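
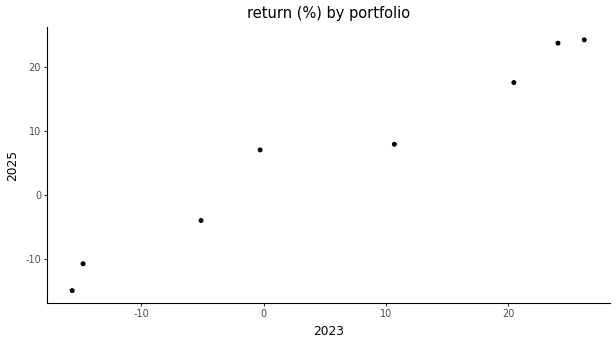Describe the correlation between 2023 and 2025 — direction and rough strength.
positive, strong

Points are positively correlated; strong (|r| ≈ 1.0).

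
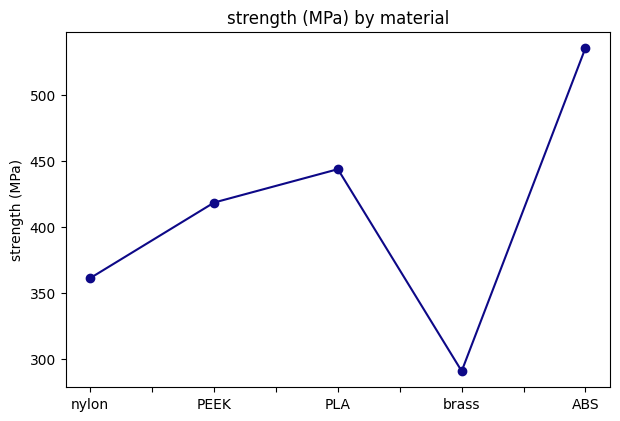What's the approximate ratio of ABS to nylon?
≈ 1.5×

ABS ≈ 525, nylon ≈ 350; 525/350 ≈ 1.5.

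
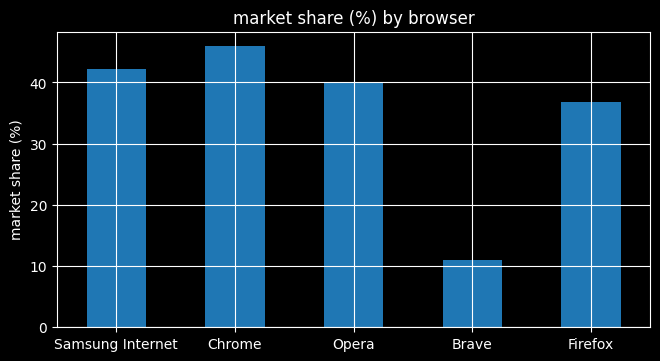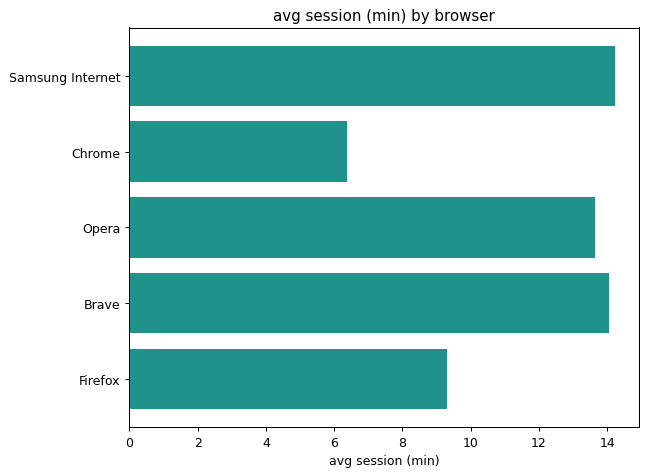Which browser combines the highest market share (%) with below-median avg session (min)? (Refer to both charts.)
Chrome

Chart 2 median avg session (min) ≈ 14; below-median browsers: Chrome, Firefox. Among those, Chrome has the highest market share (%) (≈ 45).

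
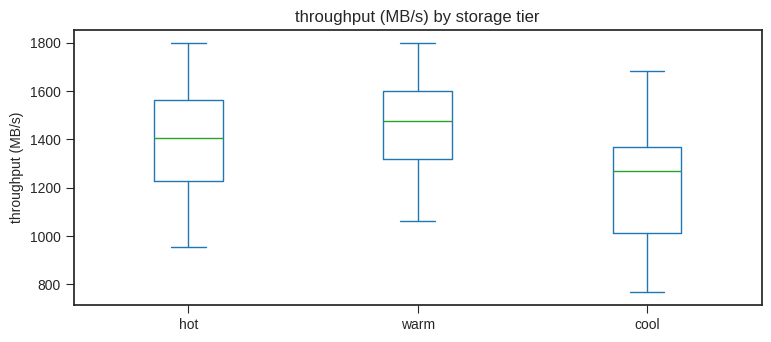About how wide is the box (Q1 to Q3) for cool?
≈ 375

Q3 ≈ 1375, Q1 ≈ 1000; IQR ≈ 375.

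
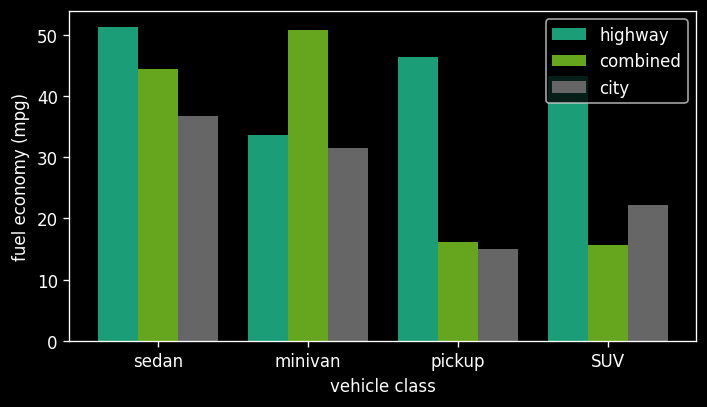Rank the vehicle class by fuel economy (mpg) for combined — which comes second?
Top 3 for combined: minivan ≈ 50, sedan ≈ 45, pickup ≈ 15.

sedan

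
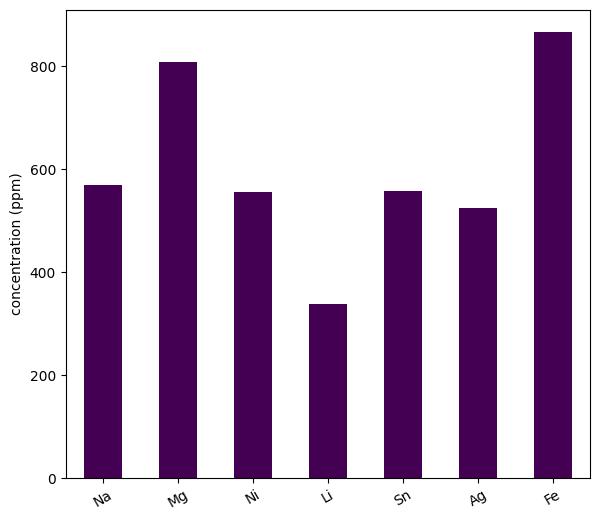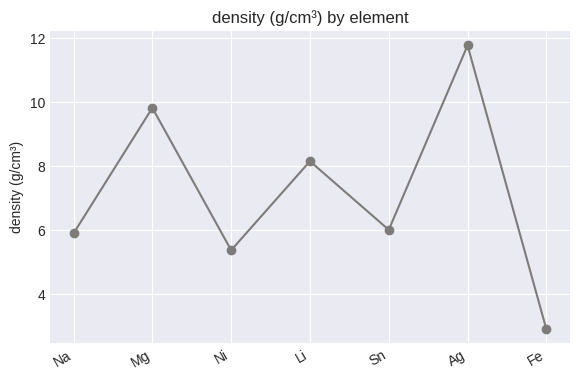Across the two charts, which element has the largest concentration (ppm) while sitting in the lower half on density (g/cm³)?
Fe

Chart 2 median density (g/cm³) ≈ 6; below-median elements: Na, Ni, Fe. Among those, Fe has the highest concentration (ppm) (≈ 900).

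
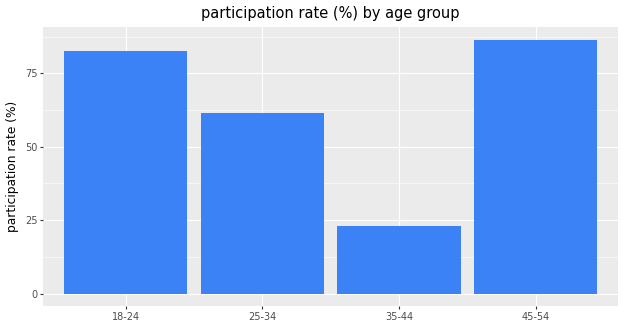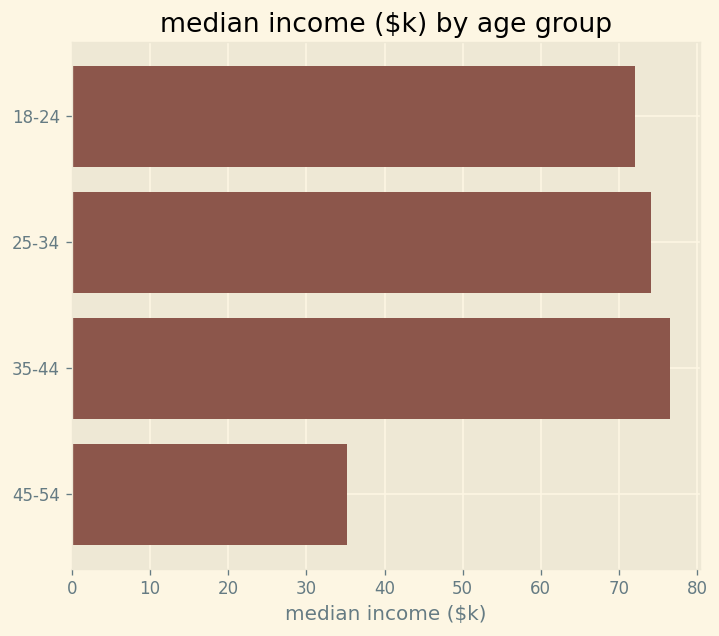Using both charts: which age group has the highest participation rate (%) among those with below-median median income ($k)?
45-54

Chart 2 median median income ($k) ≈ 70; below-median age groups: 18-24, 45-54. Among those, 45-54 has the highest participation rate (%) (≈ 90).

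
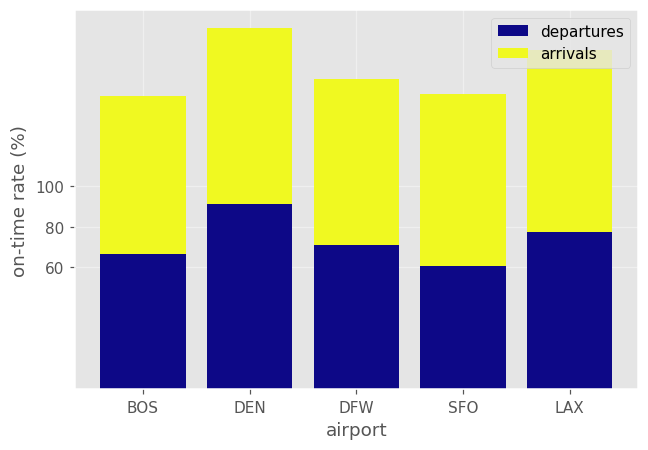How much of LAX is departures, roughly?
departures top ≈ 80, bottom ≈ 0; segment ≈ 80.

≈ 80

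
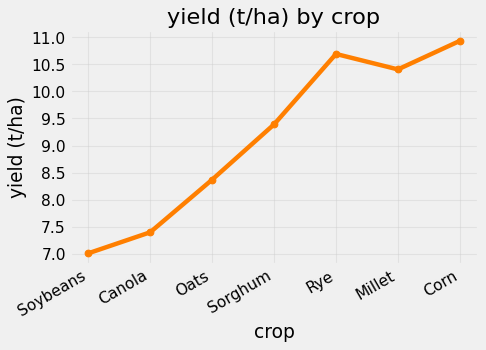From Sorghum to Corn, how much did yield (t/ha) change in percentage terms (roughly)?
≈ +15.8%

Sorghum ≈ 9.5, Corn ≈ 11.0; (11.0 − 9.5) / 9.5 ≈ +15.8%.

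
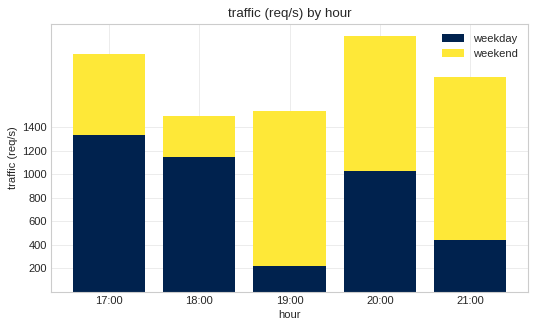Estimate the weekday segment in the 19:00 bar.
weekday top ≈ 200, bottom ≈ 0; segment ≈ 200.

≈ 200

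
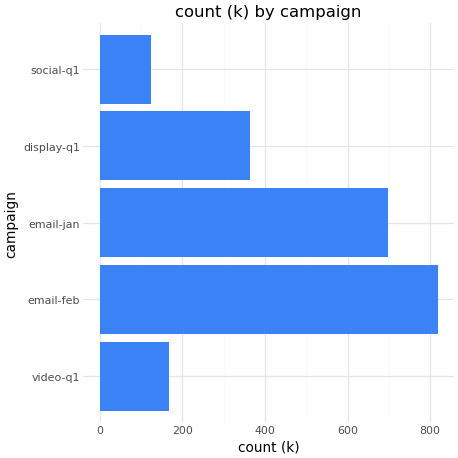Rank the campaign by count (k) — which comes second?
email-jan

Top 3: email-feb ≈ 800, email-jan ≈ 700, display-q1 ≈ 400.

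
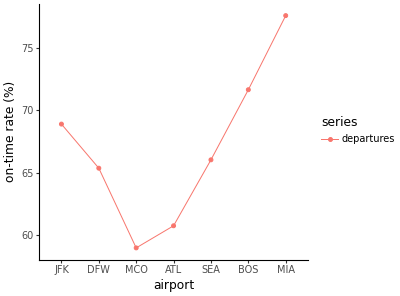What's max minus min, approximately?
Max MIA ≈ 78, min MCO ≈ 58; range ≈ 20.

≈ 20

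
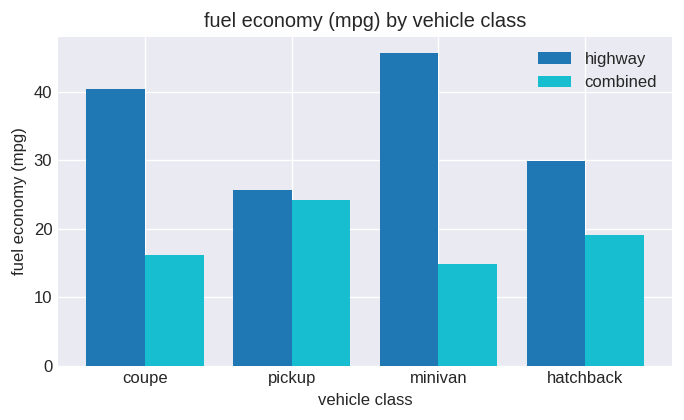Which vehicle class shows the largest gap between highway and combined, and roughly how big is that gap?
minivan, ≈ 30 mpg

minivan: highway ≈ 45, combined ≈ 15 → gap ≈ 30. Next-largest (coupe) is only ≈ 25.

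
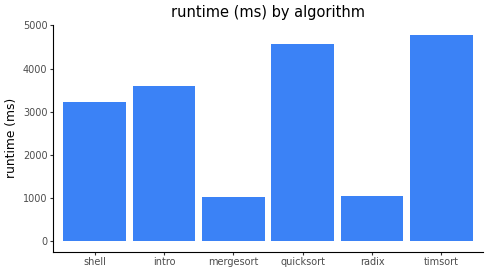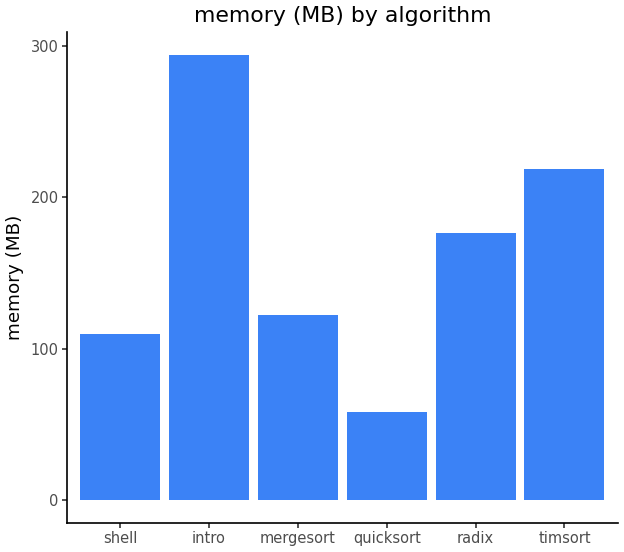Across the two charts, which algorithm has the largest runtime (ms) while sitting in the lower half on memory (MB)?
Chart 2 median memory (MB) ≈ 150; below-median algorithms: shell, mergesort, quicksort. Among those, quicksort has the highest runtime (ms) (≈ 4500).

quicksort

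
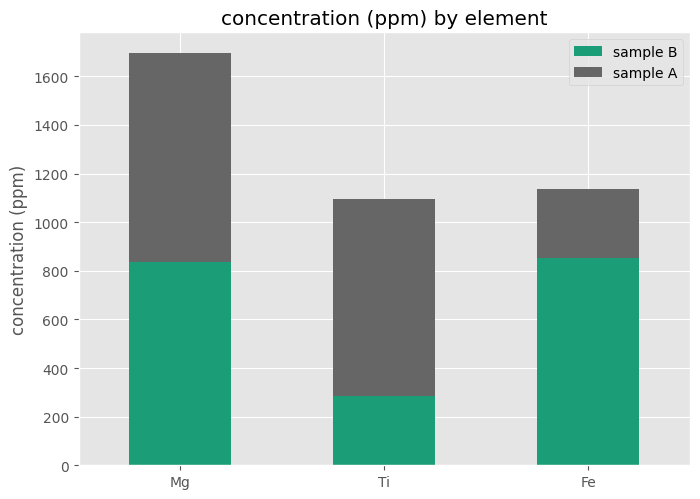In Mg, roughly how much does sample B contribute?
≈ 800

sample B top ≈ 800, bottom ≈ 0; segment ≈ 800.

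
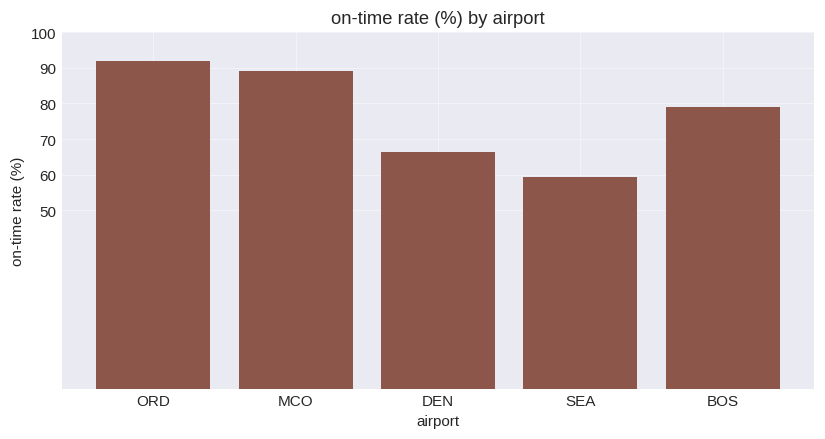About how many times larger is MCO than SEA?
≈ 1.5×

MCO ≈ 90, SEA ≈ 60; 90/60 ≈ 1.5.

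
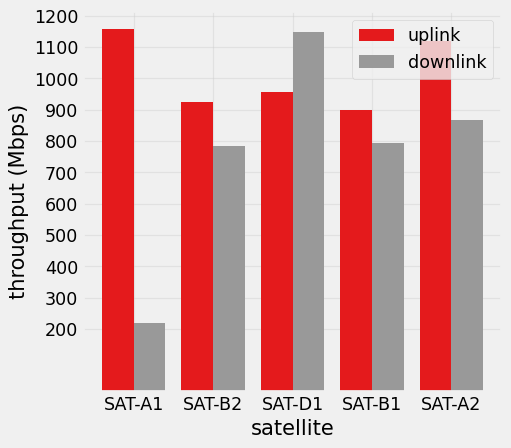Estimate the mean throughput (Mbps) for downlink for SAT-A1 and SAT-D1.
≈ 650

(200 + 1100) / 2 ≈ 650.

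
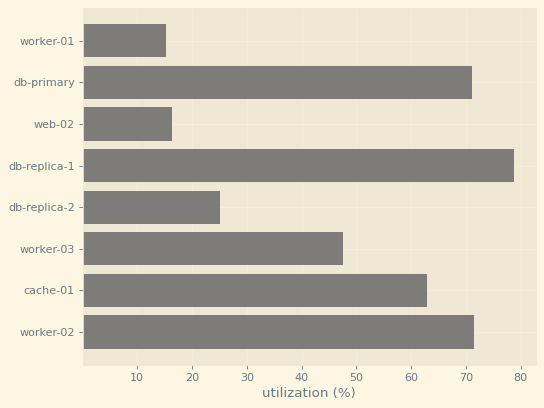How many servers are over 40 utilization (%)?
5

Above 40: db-primary, db-replica-1, worker-03, cache-01, worker-02.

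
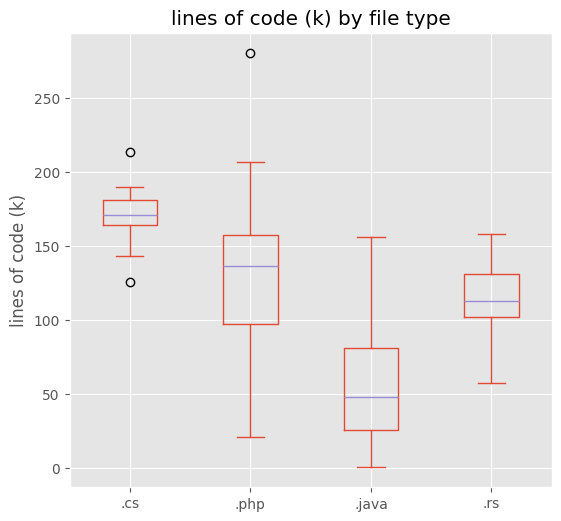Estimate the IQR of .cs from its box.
≈ 20

Q3 ≈ 180, Q1 ≈ 160; IQR ≈ 20.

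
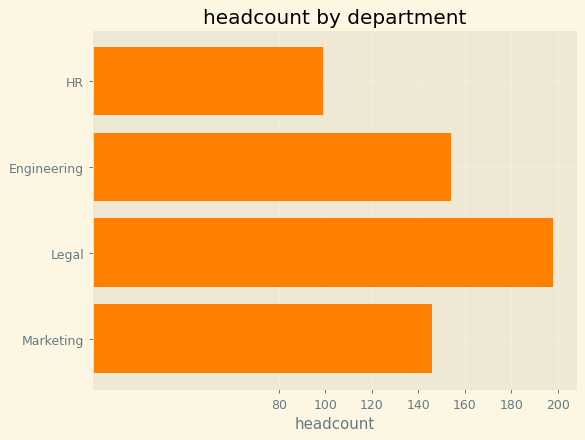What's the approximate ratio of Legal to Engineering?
≈ 1.25×

Legal ≈ 200, Engineering ≈ 160; 200/160 ≈ 1.25.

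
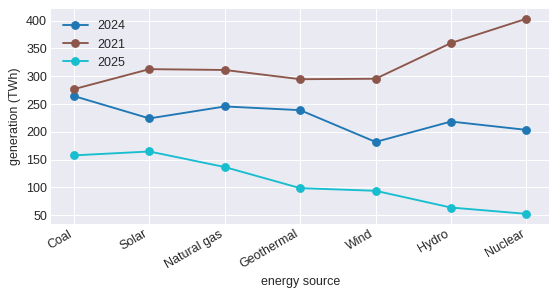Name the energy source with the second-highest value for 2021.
Hydro

Top 3 for 2021: Nuclear ≈ 400, Hydro ≈ 350, Solar ≈ 300.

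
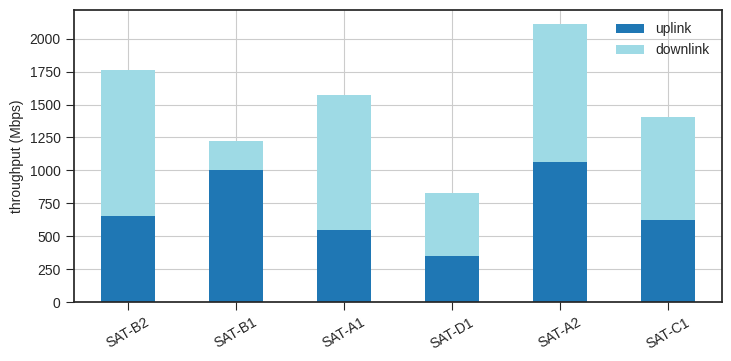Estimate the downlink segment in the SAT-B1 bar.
downlink top ≈ 1200, bottom ≈ 1000; segment ≈ 200.

≈ 200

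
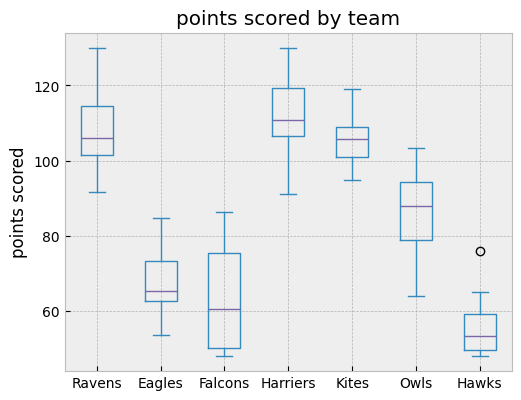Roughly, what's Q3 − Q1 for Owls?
≈ 15

Q3 ≈ 95, Q1 ≈ 80; IQR ≈ 15.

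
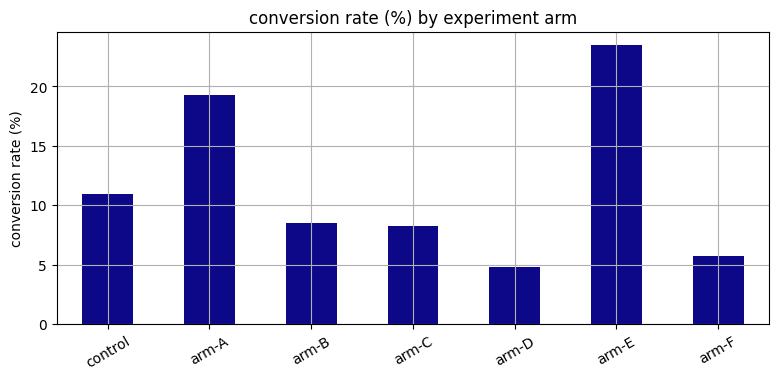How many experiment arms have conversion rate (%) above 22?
Above 22: arm-E.

1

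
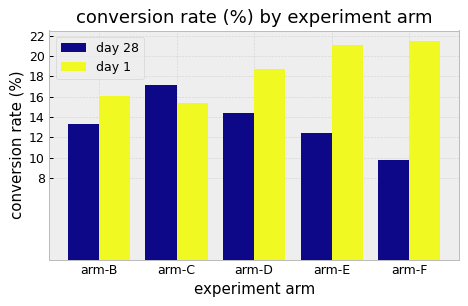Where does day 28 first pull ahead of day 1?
arm-B: day 28 ≈ 14 vs day 1 ≈ 16 (not yet); arm-C: day 28 ≈ 18 vs day 1 ≈ 16 (first crossover).

arm-C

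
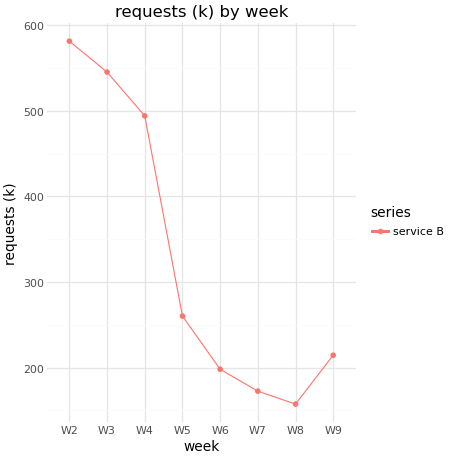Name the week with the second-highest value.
Top 3: W2 ≈ 600, W3 ≈ 550, W4 ≈ 500.

W3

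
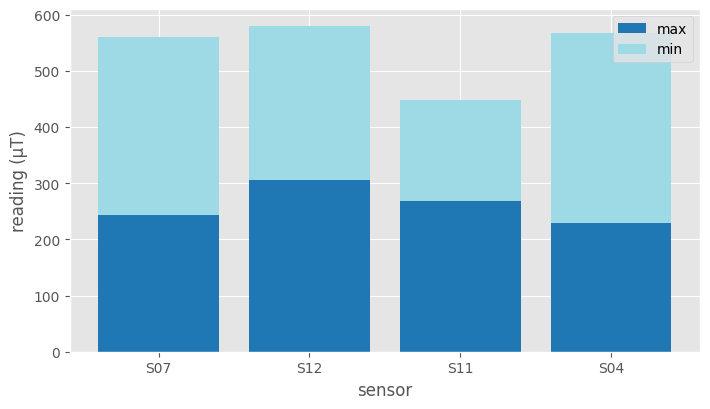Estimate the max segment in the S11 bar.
≈ 250

max top ≈ 250, bottom ≈ 0; segment ≈ 250.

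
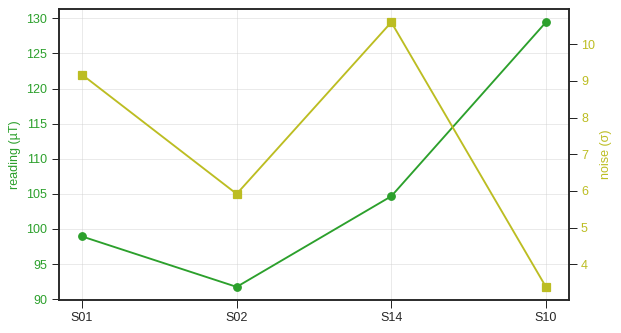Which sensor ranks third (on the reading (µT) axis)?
S01

Top 4 (on the reading (µT) axis): S10 ≈ 130, S14 ≈ 105, S01 ≈ 100, S02 ≈ 90.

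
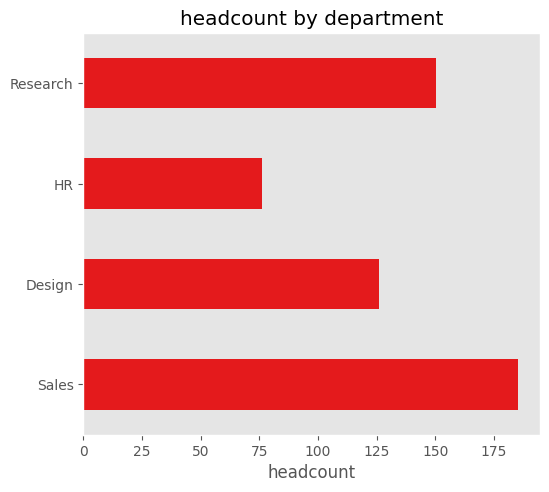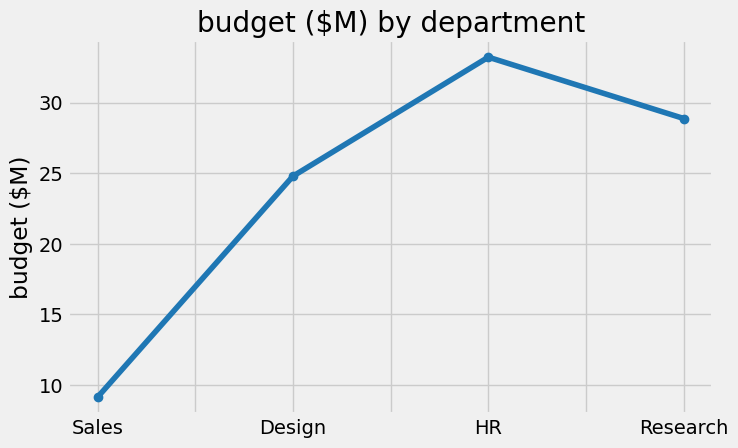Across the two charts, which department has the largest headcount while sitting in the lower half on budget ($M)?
Sales

Chart 2 median budget ($M) ≈ 25; below-median departments: Sales, Design. Among those, Sales has the highest headcount (≈ 180).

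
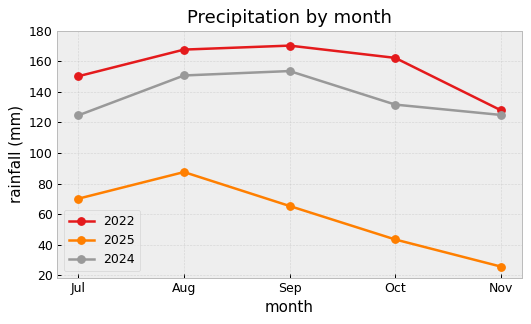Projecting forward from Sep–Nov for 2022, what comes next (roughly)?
Last three: 180, 160, 120 → slope ≈ -30/step → next ≈ 90.

≈ 90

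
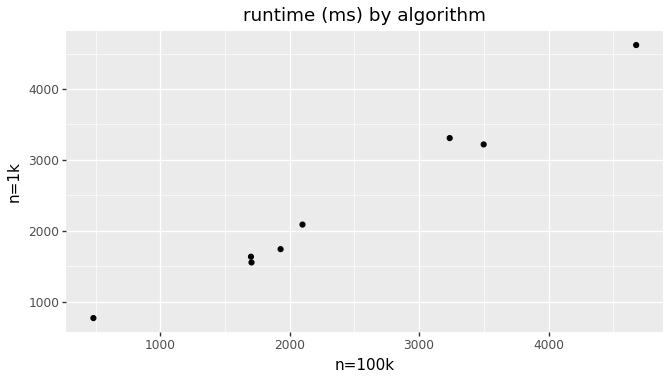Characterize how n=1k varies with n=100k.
Points are positively correlated; strong (|r| ≈ 1.0).

positive, strong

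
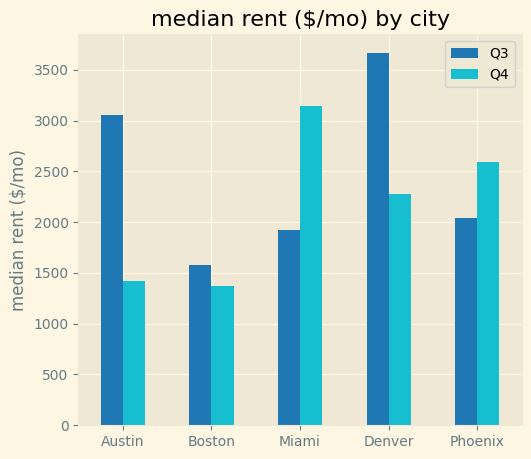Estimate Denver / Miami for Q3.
Denver ≈ 3500, Miami ≈ 2000; 3500/2000 ≈ 1.75.

≈ 1.75×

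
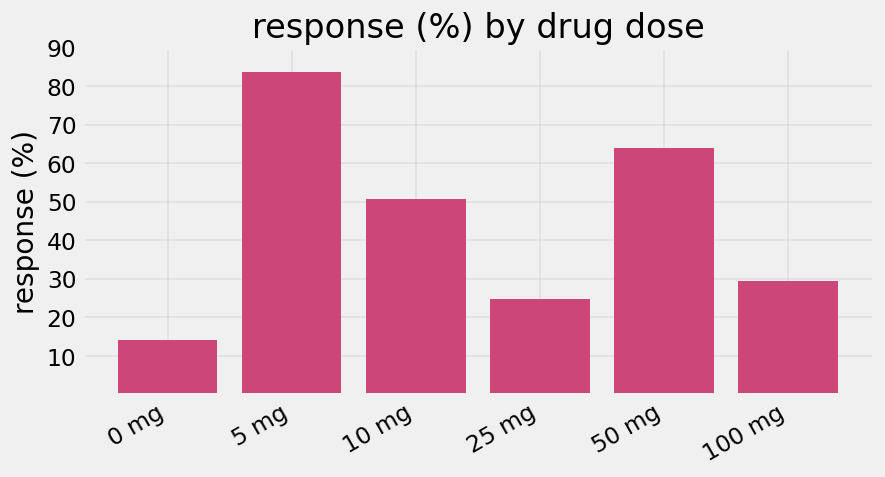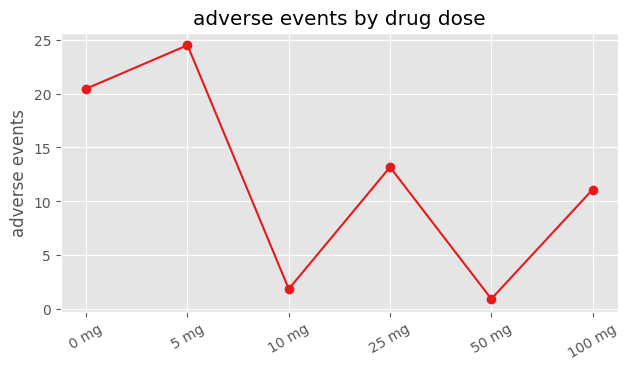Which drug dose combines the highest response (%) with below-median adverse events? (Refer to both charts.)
50 mg

Chart 2 median adverse events ≈ 10; below-median drug doses: 10 mg, 50 mg, 100 mg. Among those, 50 mg has the highest response (%) (≈ 60).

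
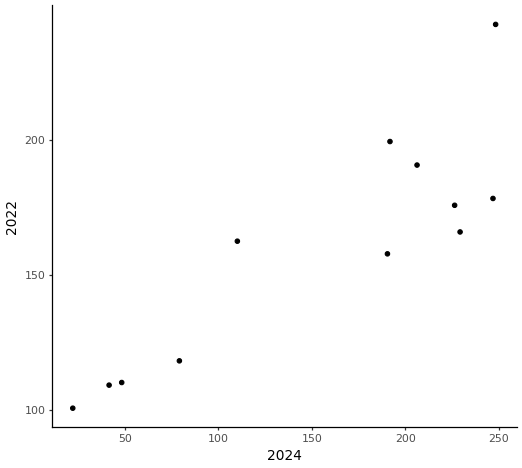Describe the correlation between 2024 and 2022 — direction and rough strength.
Points are positively correlated; strong (|r| ≈ 0.9).

positive, strong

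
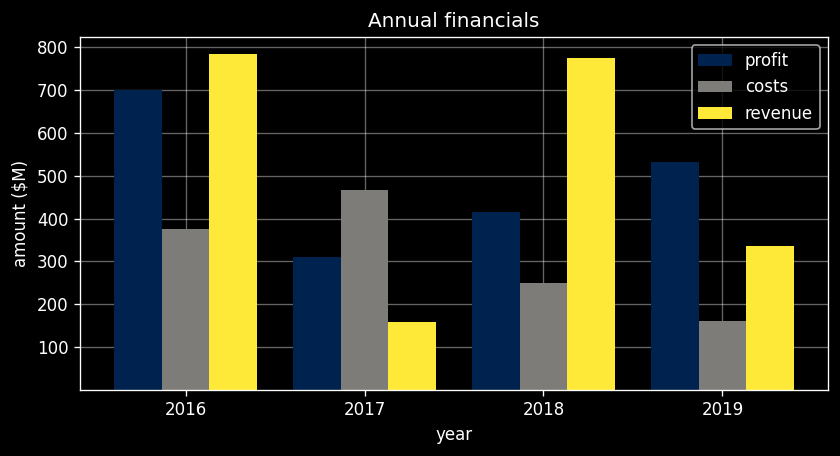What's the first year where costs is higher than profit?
2017

2016: costs ≈ 400 vs profit ≈ 700 (not yet); 2017: costs ≈ 500 vs profit ≈ 300 (first crossover).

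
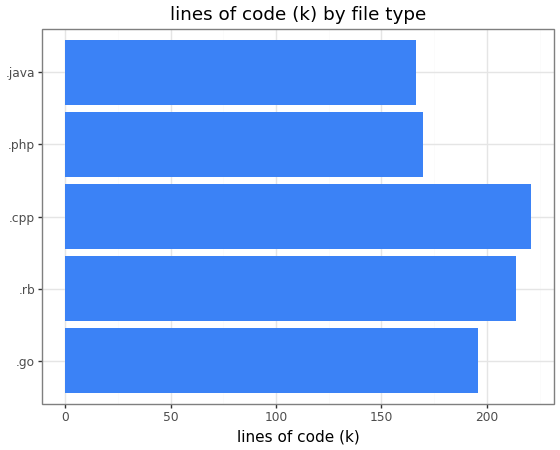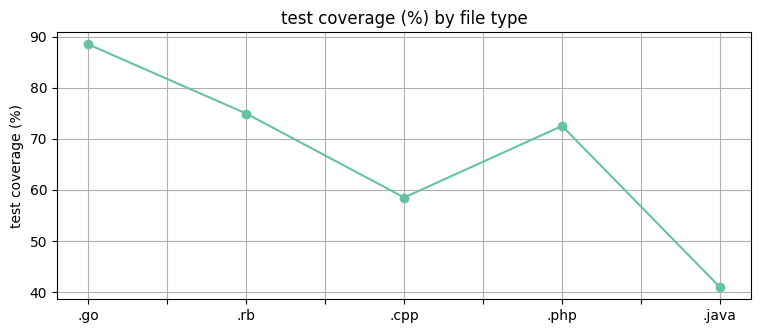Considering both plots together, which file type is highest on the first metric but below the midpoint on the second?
Chart 2 median test coverage (%) ≈ 70; below-median file types: .cpp, .java. Among those, .cpp has the highest lines of code (k) (≈ 225).

.cpp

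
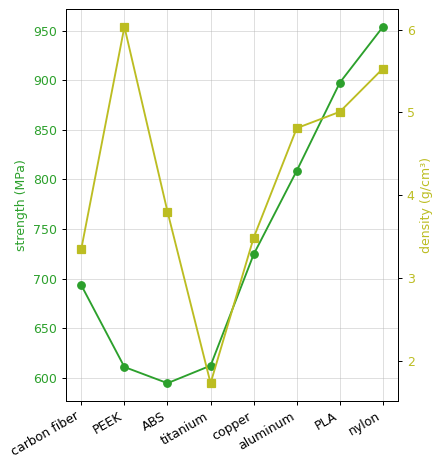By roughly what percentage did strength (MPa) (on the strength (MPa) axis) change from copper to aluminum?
copper ≈ 700, aluminum ≈ 800; (800 − 700) / 700 ≈ +14.3%.

≈ +14.3%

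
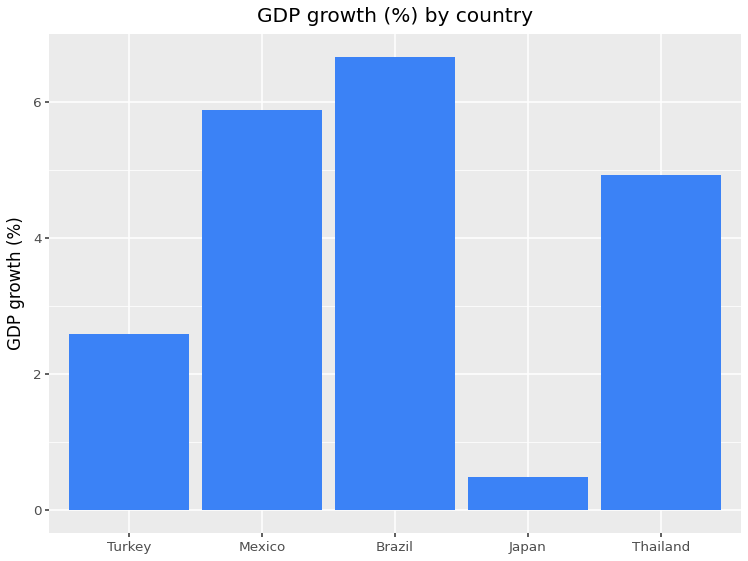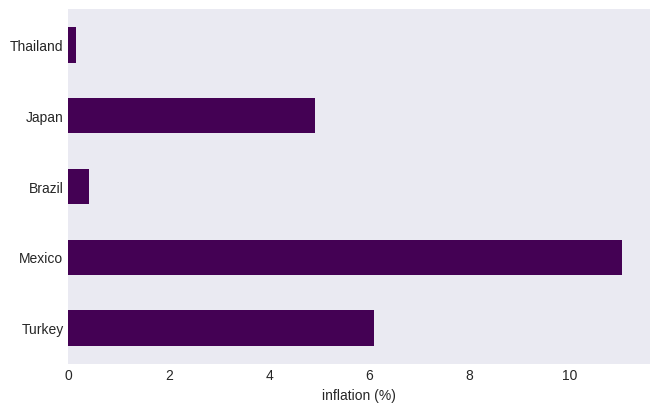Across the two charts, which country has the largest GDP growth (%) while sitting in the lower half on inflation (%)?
Brazil

Chart 2 median inflation (%) ≈ 4; below-median countries: Brazil, Thailand. Among those, Brazil has the highest GDP growth (%) (≈ 7).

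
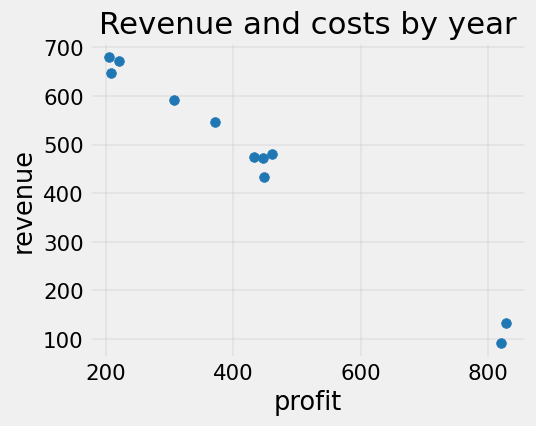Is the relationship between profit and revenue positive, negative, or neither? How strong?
Points are negatively correlated; strong (|r| ≈ 1.0).

negative, strong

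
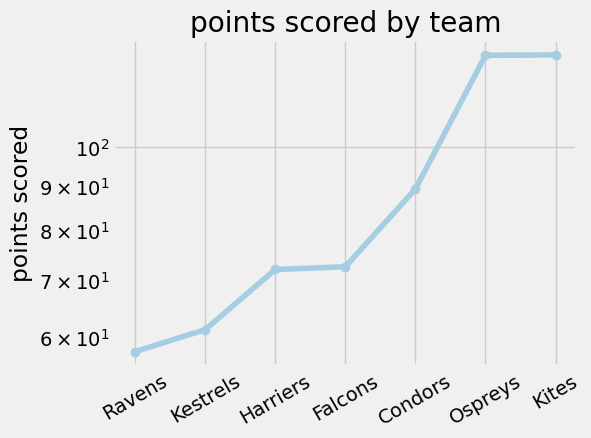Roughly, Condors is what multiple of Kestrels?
Condors ≈ 90, Kestrels ≈ 60; 90/60 ≈ 1.5.

≈ 1.5×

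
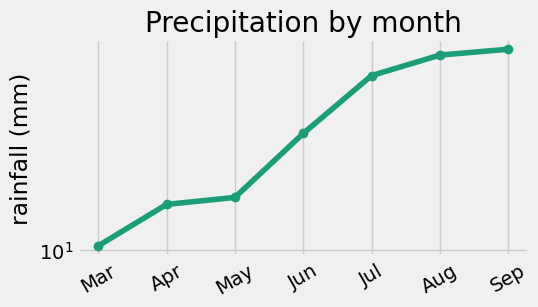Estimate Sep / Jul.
≈ 1.29×

Sep ≈ 90, Jul ≈ 70; 90/70 ≈ 1.29.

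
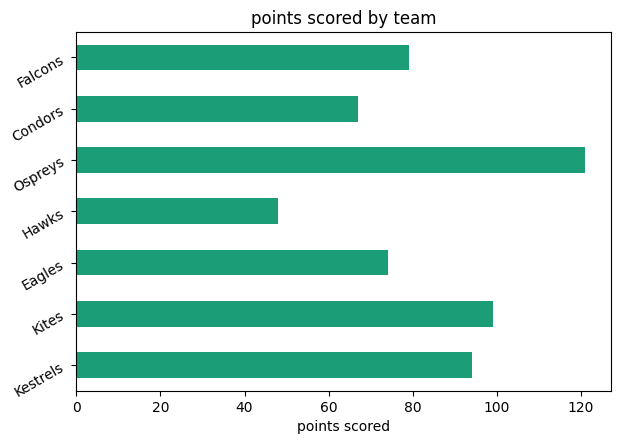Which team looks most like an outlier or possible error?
Ospreys ≈ 120; the rest sit between ≈ 40 and ≈ 100.

Ospreys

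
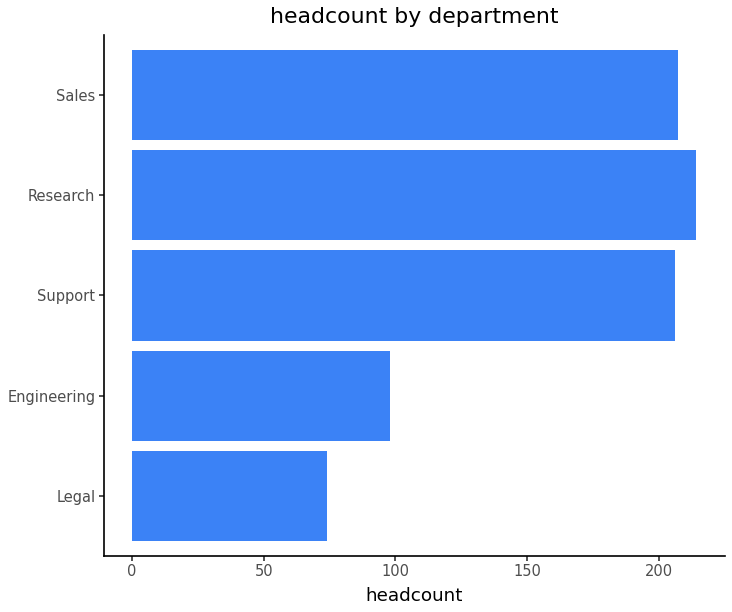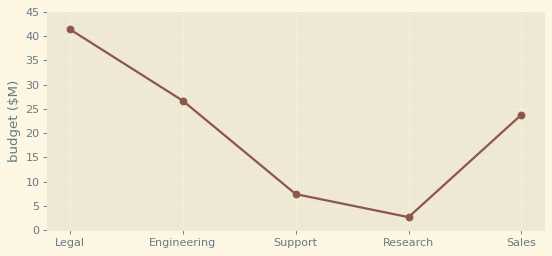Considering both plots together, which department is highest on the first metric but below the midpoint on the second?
Research

Chart 2 median budget ($M) ≈ 25; below-median departments: Support, Research. Among those, Research has the highest headcount (≈ 220).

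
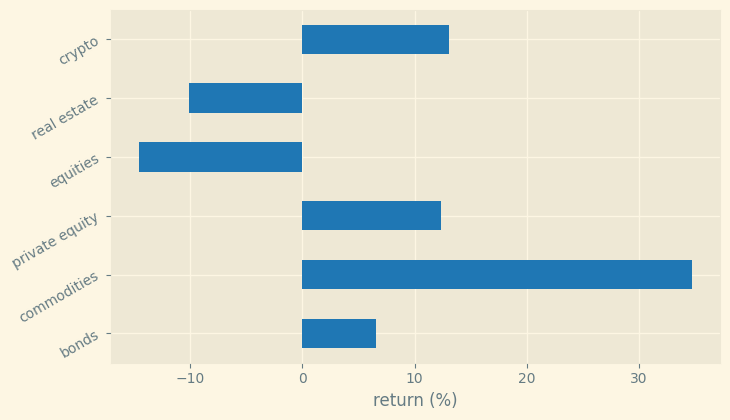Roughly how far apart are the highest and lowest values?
Max commodities ≈ 35, min equities ≈ -15; range ≈ 50.

≈ 50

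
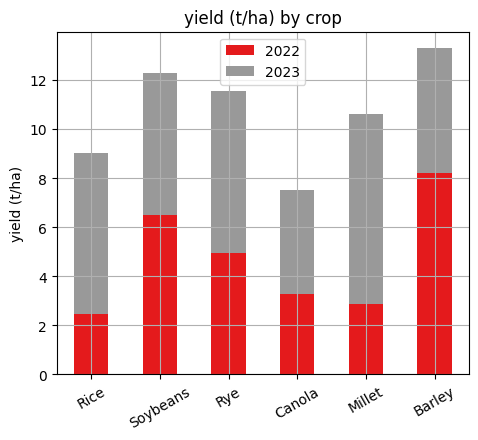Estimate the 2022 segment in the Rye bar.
2022 top ≈ 4, bottom ≈ 0; segment ≈ 4.

≈ 4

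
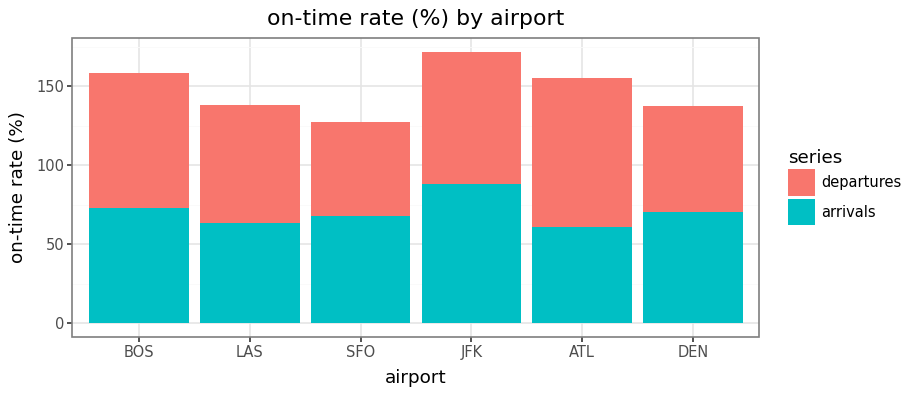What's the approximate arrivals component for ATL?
arrivals top ≈ 60, bottom ≈ 0; segment ≈ 60.

≈ 60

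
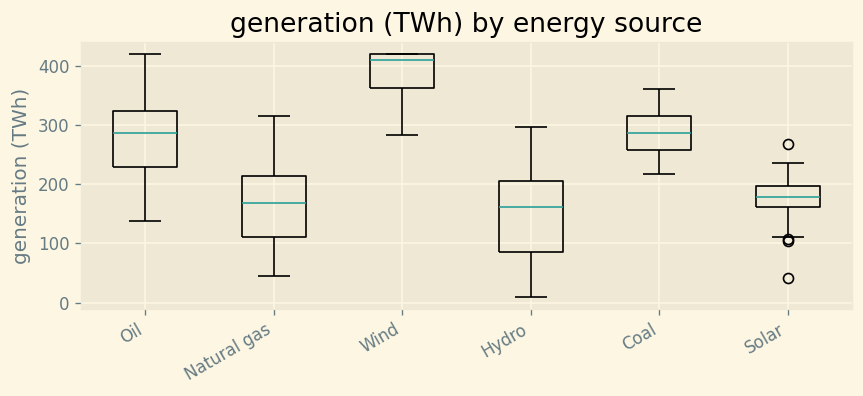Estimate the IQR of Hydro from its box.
≈ 125

Q3 ≈ 200, Q1 ≈ 75; IQR ≈ 125.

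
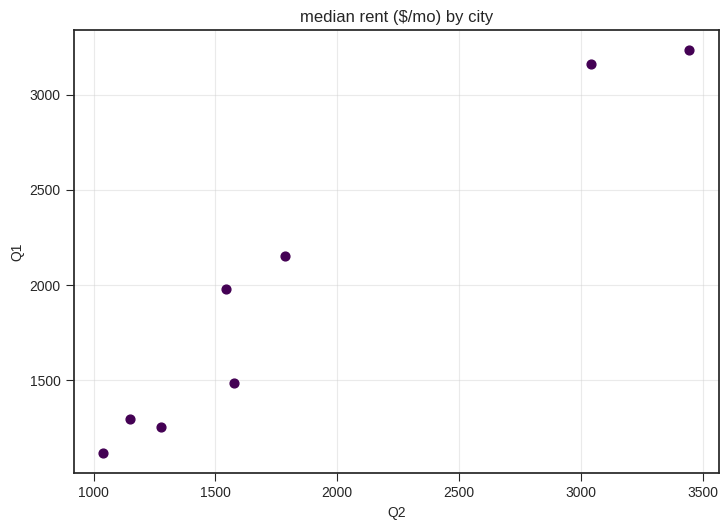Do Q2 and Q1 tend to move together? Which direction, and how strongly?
positive, strong

Points are positively correlated; strong (|r| ≈ 1.0).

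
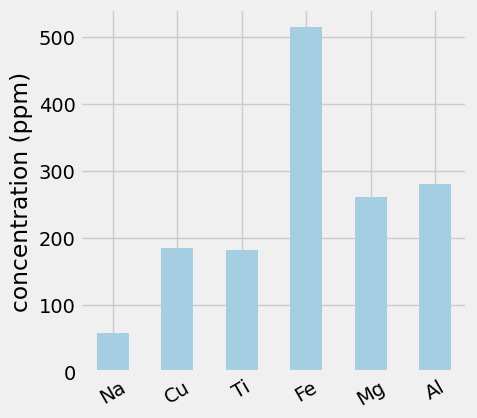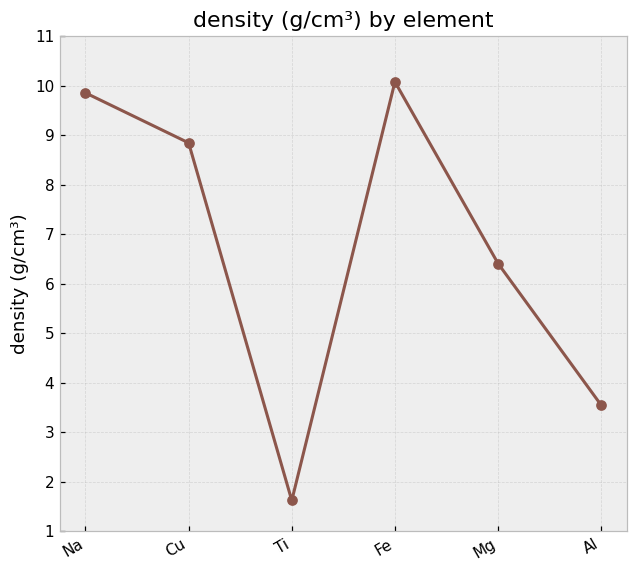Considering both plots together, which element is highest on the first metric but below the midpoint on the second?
Al

Chart 2 median density (g/cm³) ≈ 8; below-median elements: Ti, Mg, Al. Among those, Al has the highest concentration (ppm) (≈ 300).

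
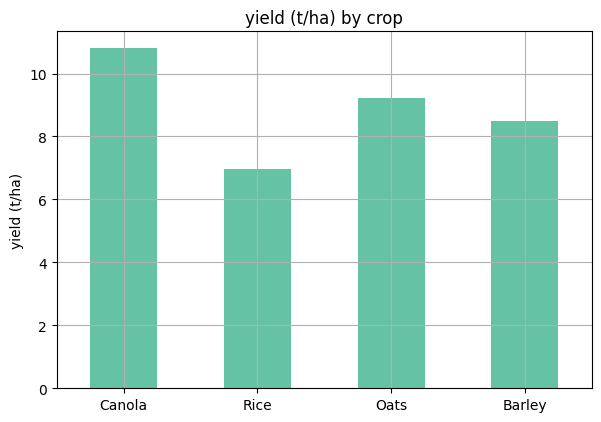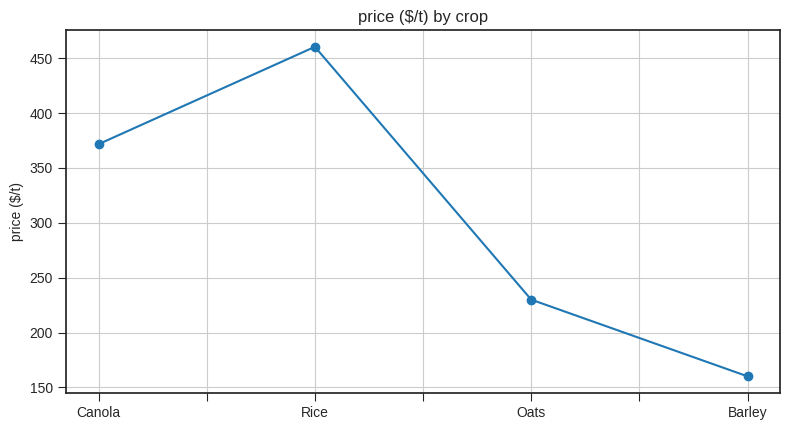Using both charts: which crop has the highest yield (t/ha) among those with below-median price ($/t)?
Chart 2 median price ($/t) ≈ 300; below-median crops: Oats, Barley. Among those, Oats has the highest yield (t/ha) (≈ 9).

Oats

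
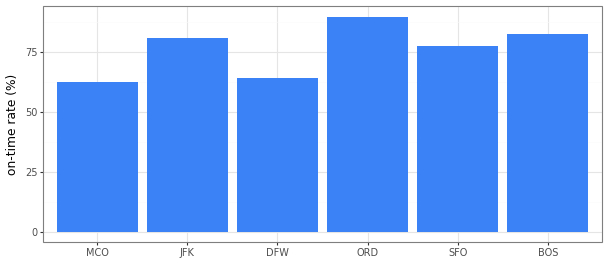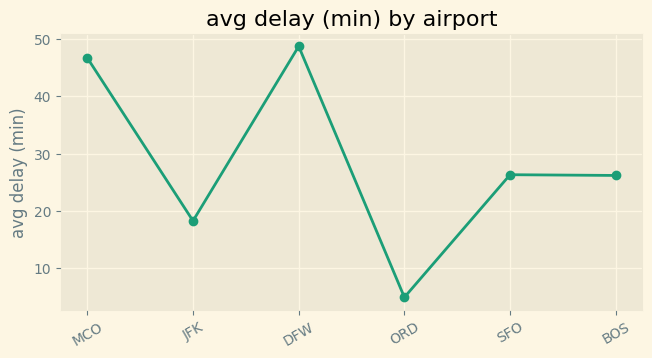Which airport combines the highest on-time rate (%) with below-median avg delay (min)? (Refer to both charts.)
Chart 2 median avg delay (min) ≈ 25; below-median airports: JFK, ORD, BOS. Among those, ORD has the highest on-time rate (%) (≈ 90).

ORD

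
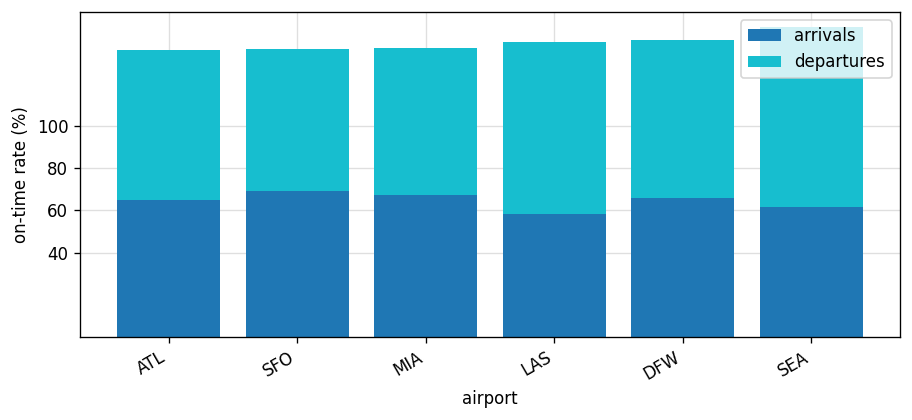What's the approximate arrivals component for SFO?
arrivals top ≈ 60, bottom ≈ 0; segment ≈ 60.

≈ 60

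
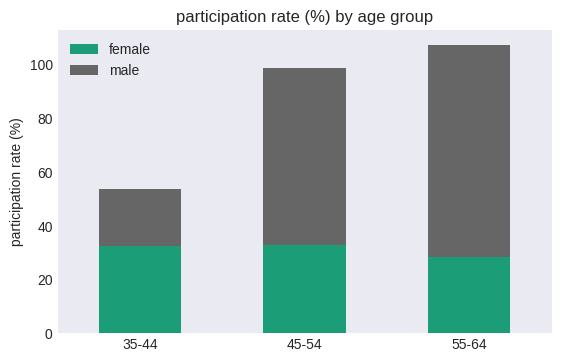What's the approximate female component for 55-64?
female top ≈ 30, bottom ≈ 0; segment ≈ 30.

≈ 30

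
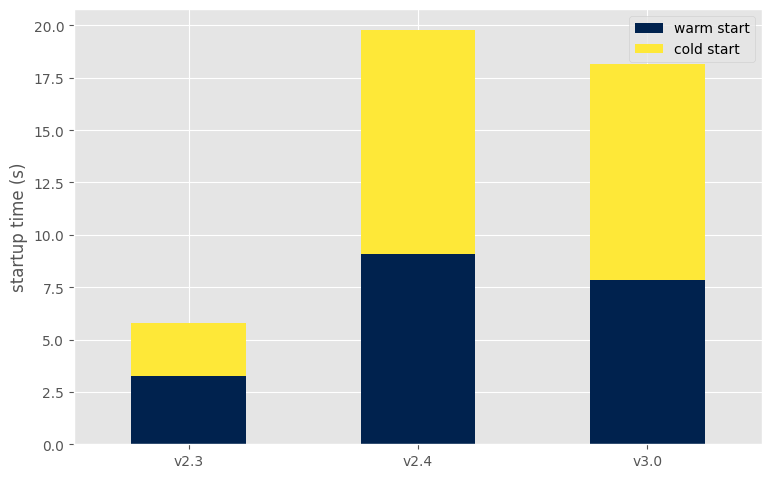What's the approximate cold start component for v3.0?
cold start top ≈ 18, bottom ≈ 8; segment ≈ 10.

≈ 10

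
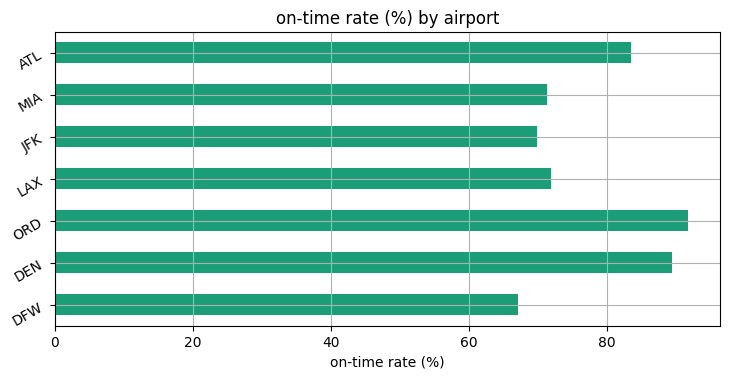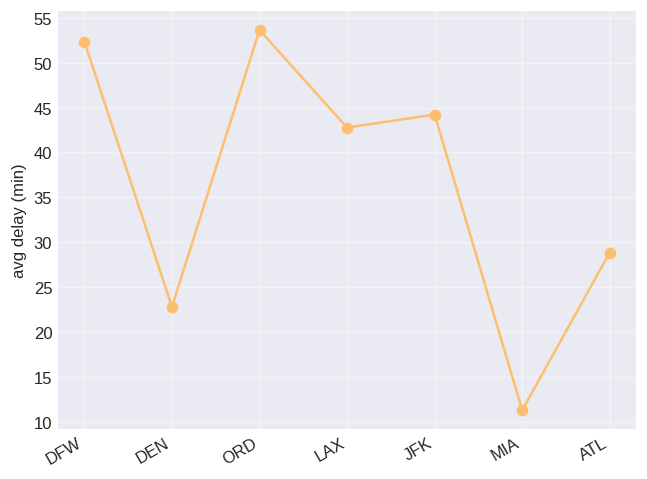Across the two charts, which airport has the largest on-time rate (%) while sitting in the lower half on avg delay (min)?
DEN

Chart 2 median avg delay (min) ≈ 45; below-median airports: DEN, MIA, ATL. Among those, DEN has the highest on-time rate (%) (≈ 90).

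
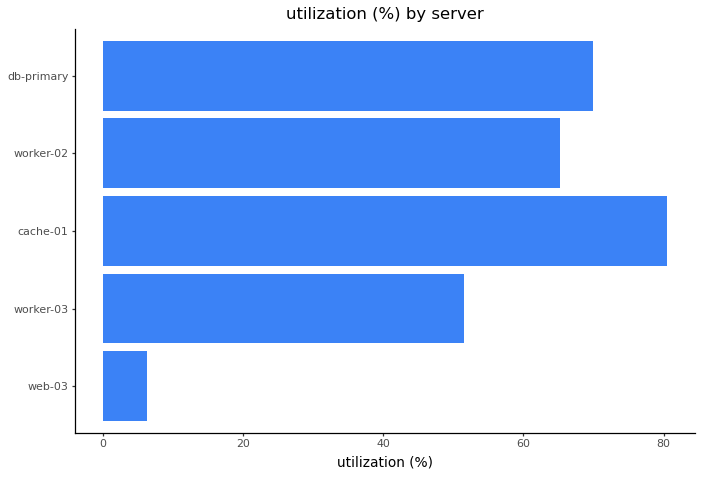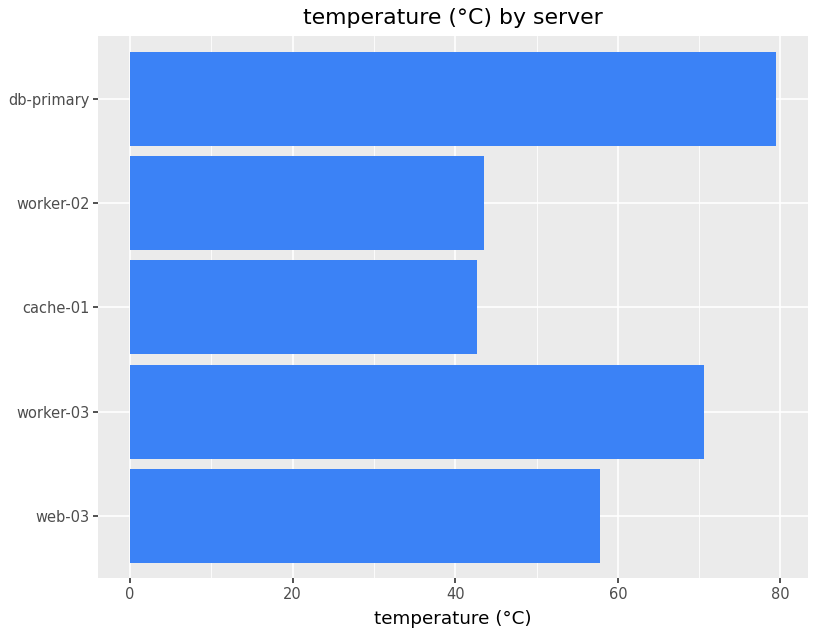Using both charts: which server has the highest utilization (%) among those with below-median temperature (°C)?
Chart 2 median temperature (°C) ≈ 60; below-median servers: cache-01, worker-02. Among those, cache-01 has the highest utilization (%) (≈ 80).

cache-01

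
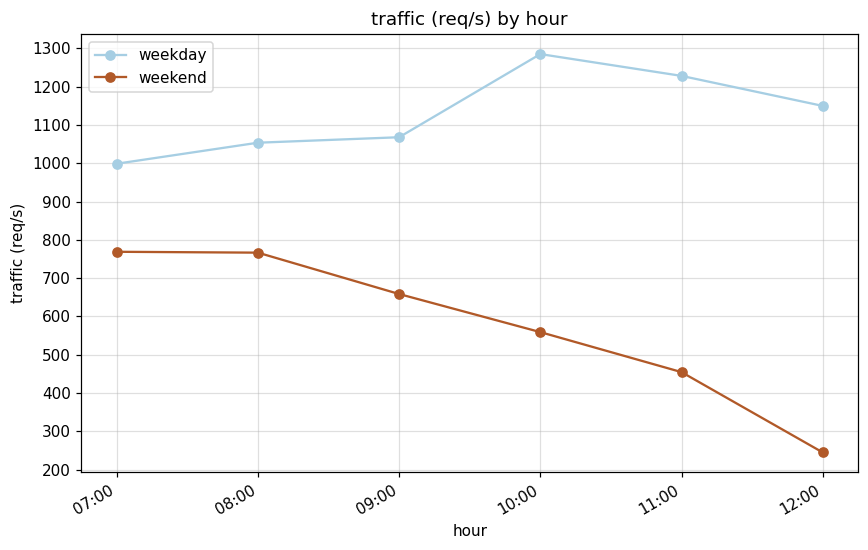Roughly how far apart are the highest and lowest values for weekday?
≈ 300

Max 10:00 ≈ 1300, min 07:00 ≈ 1000; range ≈ 300.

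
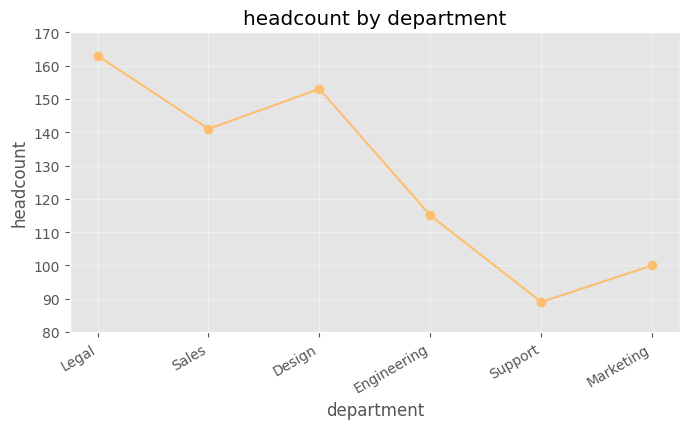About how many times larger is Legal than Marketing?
≈ 1.6×

Legal ≈ 160, Marketing ≈ 100; 160/100 ≈ 1.6.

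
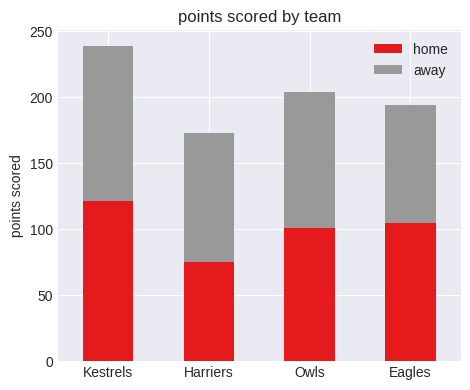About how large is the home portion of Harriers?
home top ≈ 80, bottom ≈ 0; segment ≈ 80.

≈ 80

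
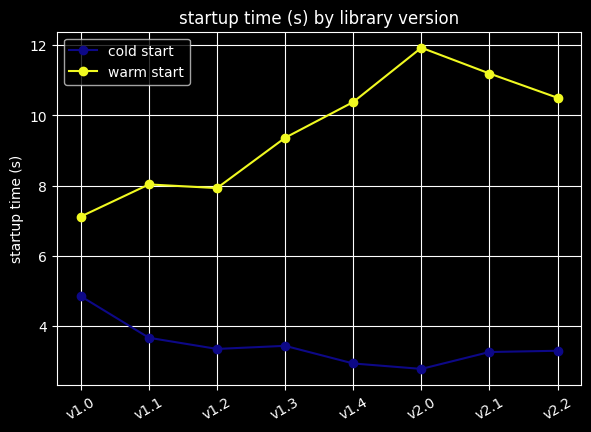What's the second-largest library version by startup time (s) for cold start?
Top 3 for cold start: v1.0 ≈ 5, v1.1 ≈ 4, v1.3 ≈ 3.

v1.1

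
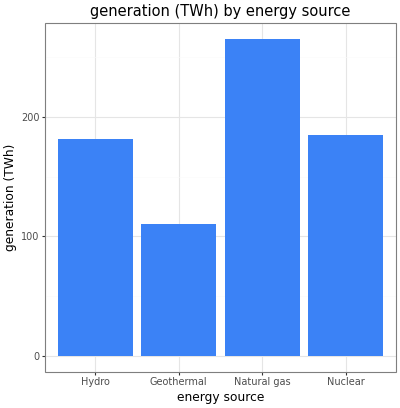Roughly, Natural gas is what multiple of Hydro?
≈ 1.57×

Natural gas ≈ 275, Hydro ≈ 175; 275/175 ≈ 1.57.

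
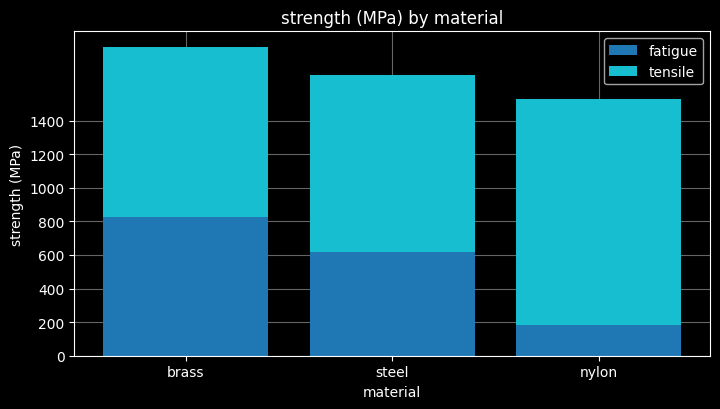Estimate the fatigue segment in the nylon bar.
fatigue top ≈ 200, bottom ≈ 0; segment ≈ 200.

≈ 200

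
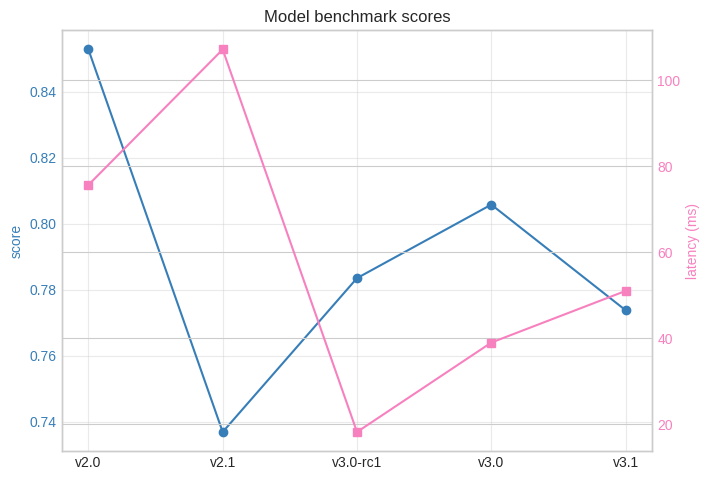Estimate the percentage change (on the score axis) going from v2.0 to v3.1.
≈ -9.4%

v2.0 ≈ 0.85, v3.1 ≈ 0.77; (0.77 − 0.85) / 0.85 ≈ -9.4%.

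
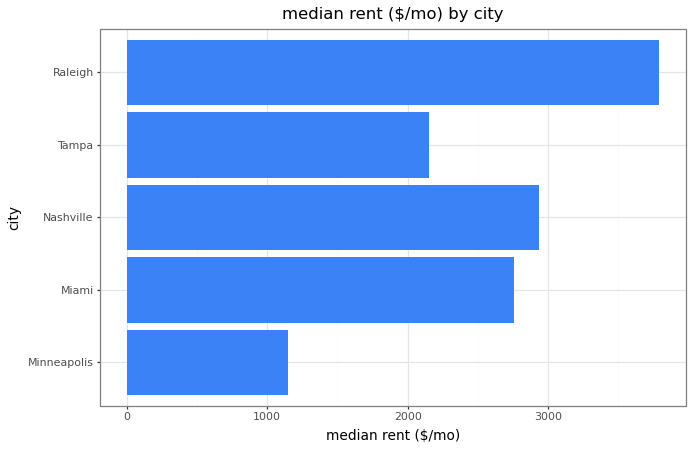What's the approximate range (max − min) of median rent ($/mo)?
Max Raleigh ≈ 4000, min Minneapolis ≈ 1000; range ≈ 3000.

≈ 3000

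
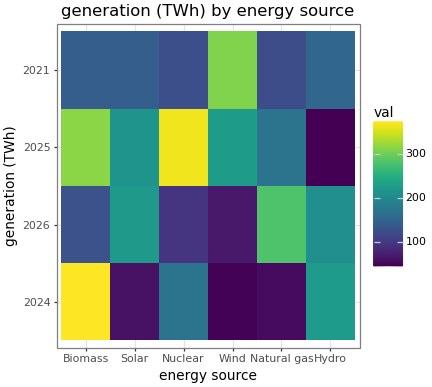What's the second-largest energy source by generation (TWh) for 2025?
Biomass

Top 3 for 2025: Nuclear ≈ 350, Biomass ≈ 300, Wind ≈ 250.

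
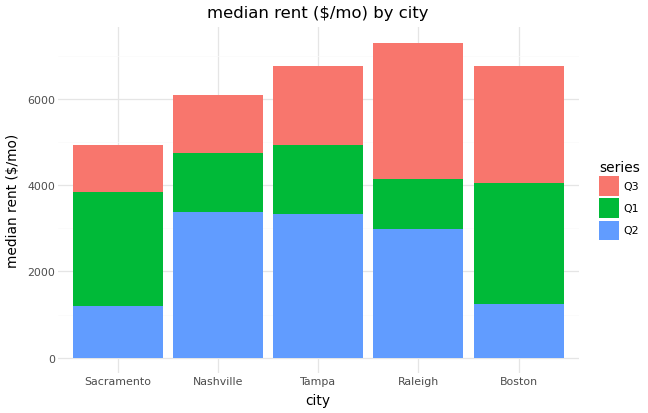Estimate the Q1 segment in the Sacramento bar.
Q1 top ≈ 4000, bottom ≈ 1000; segment ≈ 3000.

≈ 3000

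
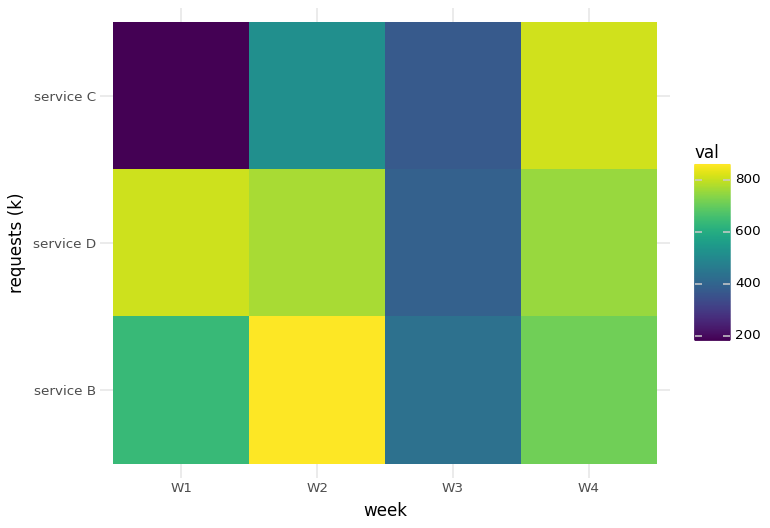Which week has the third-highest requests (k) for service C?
W3

Top 4 for service C: W4 ≈ 800, W2 ≈ 500, W3 ≈ 400, W1 ≈ 200.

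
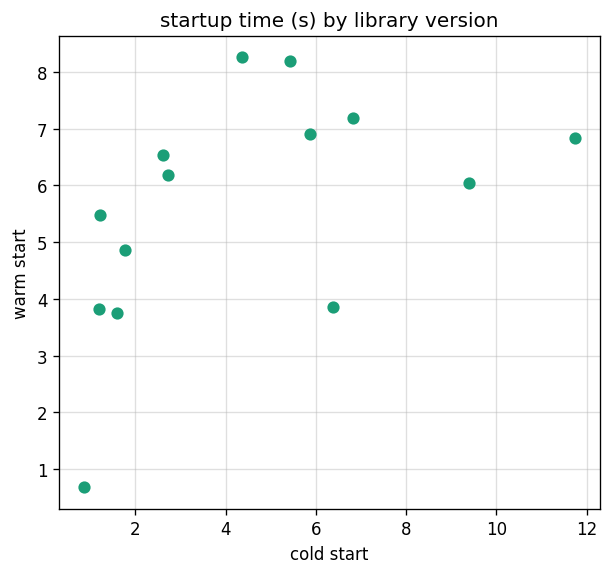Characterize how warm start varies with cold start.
positive, moderate

Points are positively correlated; moderate (|r| ≈ 0.5).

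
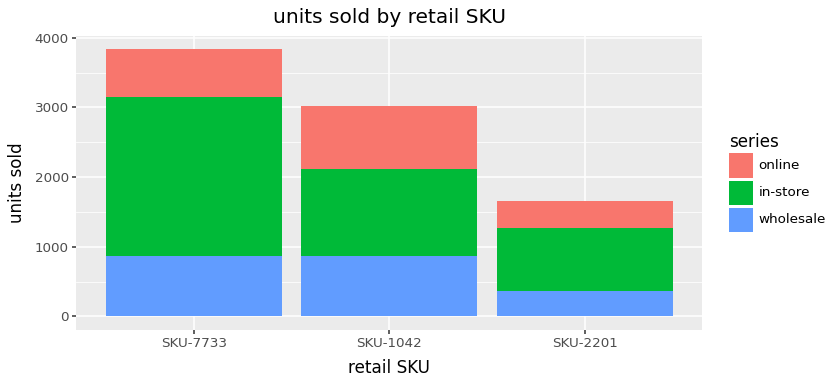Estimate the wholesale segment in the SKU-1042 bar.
wholesale top ≈ 1000, bottom ≈ 0; segment ≈ 1000.

≈ 1000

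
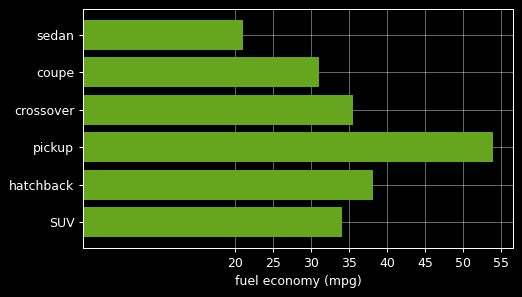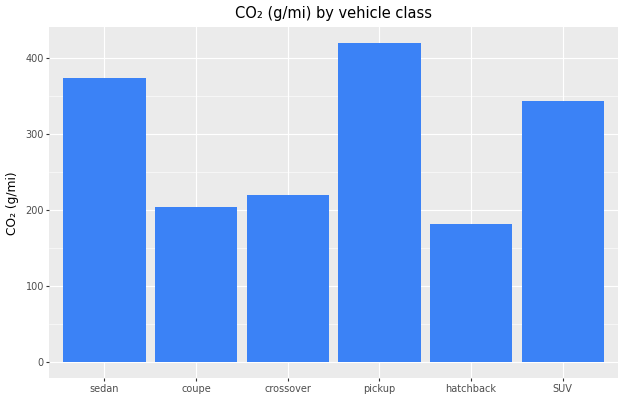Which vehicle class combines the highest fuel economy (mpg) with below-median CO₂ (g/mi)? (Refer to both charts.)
hatchback

Chart 2 median CO₂ (g/mi) ≈ 300; below-median vehicle classes: coupe, crossover, hatchback. Among those, hatchback has the highest fuel economy (mpg) (≈ 40).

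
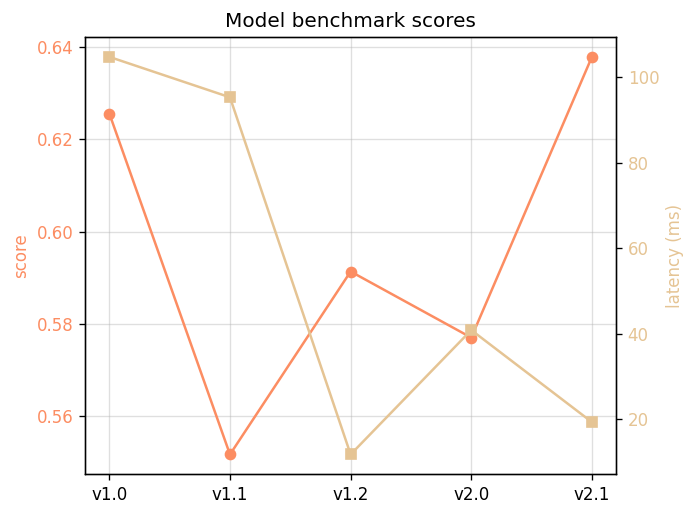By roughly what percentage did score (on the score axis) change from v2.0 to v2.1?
≈ +10.3%

v2.0 ≈ 0.58, v2.1 ≈ 0.64; (0.64 − 0.58) / 0.58 ≈ +10.3%.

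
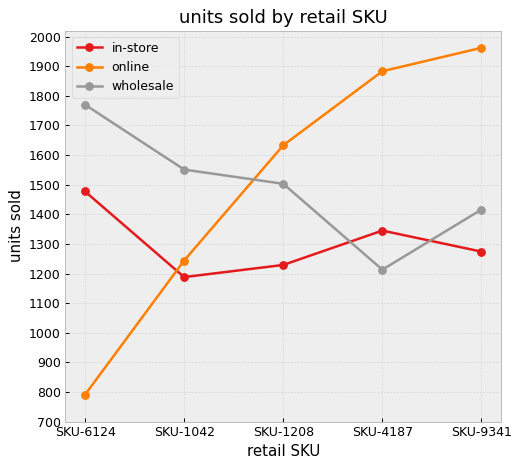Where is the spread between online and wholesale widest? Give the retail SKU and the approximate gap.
SKU-6124: online ≈ 800, wholesale ≈ 1800 → gap ≈ 1000. Next-largest (SKU-4187) is only ≈ 700.

SKU-6124, ≈ 1000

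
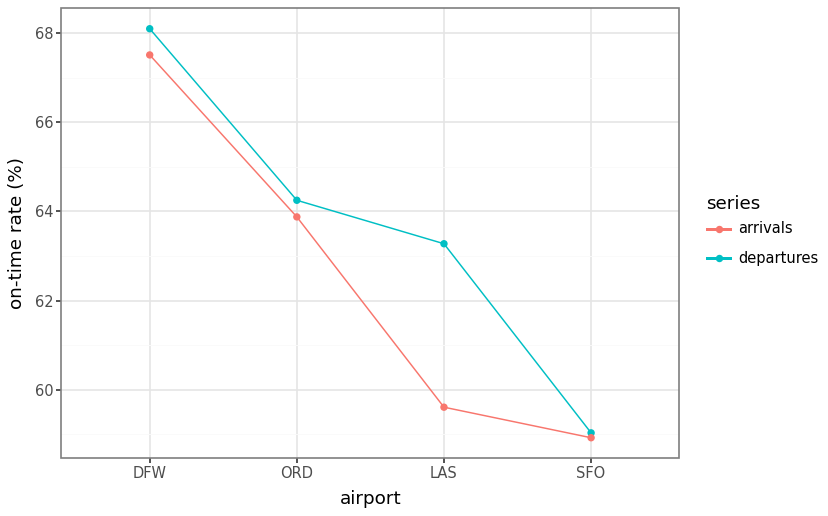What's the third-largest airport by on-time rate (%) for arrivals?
Top 4 for arrivals: DFW ≈ 68, ORD ≈ 64, LAS ≈ 60, SFO ≈ 59.

LAS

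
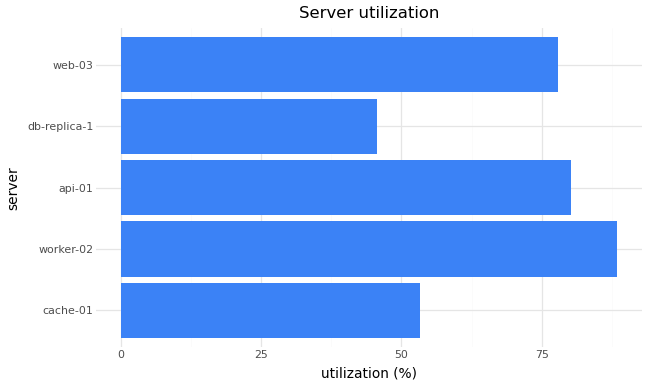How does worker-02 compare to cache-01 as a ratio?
≈ 1.8×

worker-02 ≈ 90, cache-01 ≈ 50; 90/50 ≈ 1.8.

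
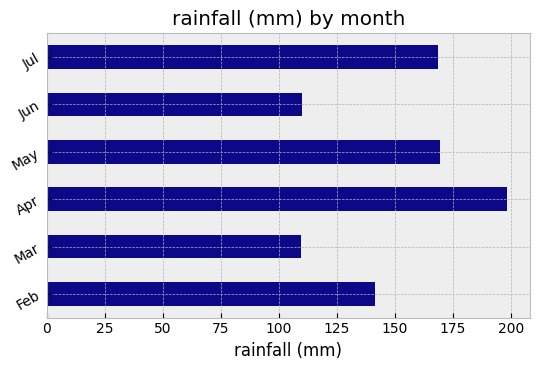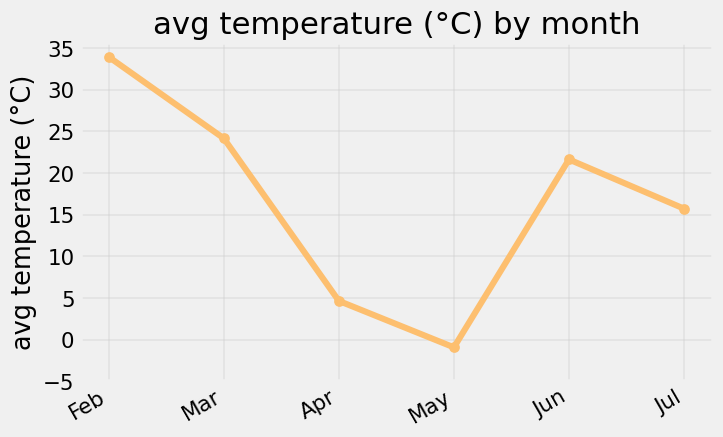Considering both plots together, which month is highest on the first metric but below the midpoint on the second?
Chart 2 median avg temperature (°C) ≈ 20; below-median months: Apr, May, Jul. Among those, Apr has the highest rainfall (mm) (≈ 200).

Apr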